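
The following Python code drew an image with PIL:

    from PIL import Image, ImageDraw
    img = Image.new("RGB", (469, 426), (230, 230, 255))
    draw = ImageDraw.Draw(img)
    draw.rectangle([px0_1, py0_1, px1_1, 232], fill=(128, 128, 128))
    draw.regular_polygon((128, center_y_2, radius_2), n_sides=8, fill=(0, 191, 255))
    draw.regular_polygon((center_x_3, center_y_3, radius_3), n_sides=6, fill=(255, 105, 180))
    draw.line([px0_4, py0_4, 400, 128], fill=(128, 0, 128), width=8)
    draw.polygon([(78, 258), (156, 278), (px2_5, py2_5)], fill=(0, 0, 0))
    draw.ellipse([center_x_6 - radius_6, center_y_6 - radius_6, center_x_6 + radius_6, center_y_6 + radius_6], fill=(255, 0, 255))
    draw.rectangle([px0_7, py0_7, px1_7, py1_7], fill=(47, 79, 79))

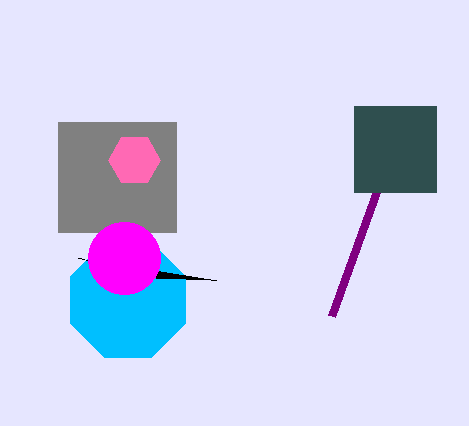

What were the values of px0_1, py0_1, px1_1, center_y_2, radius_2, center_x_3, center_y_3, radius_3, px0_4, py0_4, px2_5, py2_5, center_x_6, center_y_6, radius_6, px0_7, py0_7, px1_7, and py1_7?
px0_1 = 58
py0_1 = 122
px1_1 = 176
center_y_2 = 300
radius_2 = 62
center_x_3 = 134
center_y_3 = 160
radius_3 = 26
px0_4 = 332
py0_4 = 316
px2_5 = 216
py2_5 = 280
center_x_6 = 124
center_y_6 = 258
radius_6 = 36
px0_7 = 354
py0_7 = 106
px1_7 = 436
py1_7 = 192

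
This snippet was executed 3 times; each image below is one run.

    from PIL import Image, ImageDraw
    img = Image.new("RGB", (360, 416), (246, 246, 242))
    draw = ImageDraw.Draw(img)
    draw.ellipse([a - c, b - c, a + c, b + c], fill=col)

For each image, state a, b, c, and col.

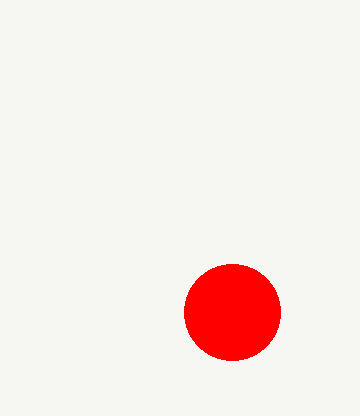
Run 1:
a = 232; b = 312; c = 48; col = 'red'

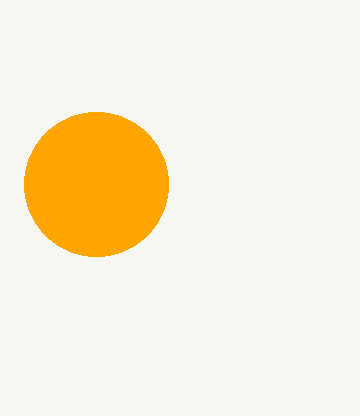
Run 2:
a = 96, b = 184, c = 72, col = 'orange'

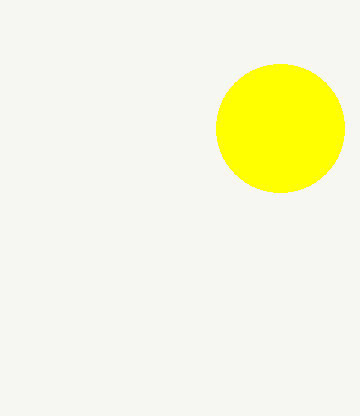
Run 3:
a = 280, b = 128, c = 64, col = 'yellow'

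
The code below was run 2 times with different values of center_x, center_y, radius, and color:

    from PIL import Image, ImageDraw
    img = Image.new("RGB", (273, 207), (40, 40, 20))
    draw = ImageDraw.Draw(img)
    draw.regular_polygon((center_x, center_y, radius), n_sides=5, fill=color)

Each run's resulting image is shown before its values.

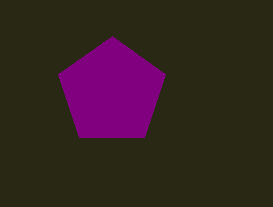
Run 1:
center_x = 112; center_y = 92; radius = 56; color = 'purple'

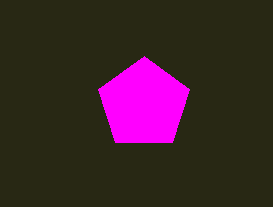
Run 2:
center_x = 144
center_y = 104
radius = 48
color = 'magenta'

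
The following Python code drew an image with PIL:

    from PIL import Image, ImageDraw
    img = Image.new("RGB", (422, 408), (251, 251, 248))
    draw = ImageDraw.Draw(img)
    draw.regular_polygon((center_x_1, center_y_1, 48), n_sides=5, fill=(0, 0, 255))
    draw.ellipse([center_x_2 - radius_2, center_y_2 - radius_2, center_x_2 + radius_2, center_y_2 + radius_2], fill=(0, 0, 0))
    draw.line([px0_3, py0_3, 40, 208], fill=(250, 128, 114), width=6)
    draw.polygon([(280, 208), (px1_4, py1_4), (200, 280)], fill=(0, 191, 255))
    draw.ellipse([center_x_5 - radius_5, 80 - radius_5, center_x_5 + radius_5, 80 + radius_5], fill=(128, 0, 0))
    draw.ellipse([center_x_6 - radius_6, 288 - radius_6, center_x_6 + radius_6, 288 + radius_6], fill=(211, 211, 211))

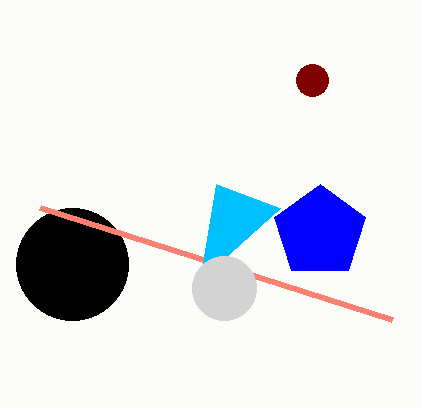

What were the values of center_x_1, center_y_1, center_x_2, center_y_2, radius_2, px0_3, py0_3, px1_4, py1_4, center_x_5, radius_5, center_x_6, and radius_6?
center_x_1 = 320; center_y_1 = 232; center_x_2 = 72; center_y_2 = 264; radius_2 = 56; px0_3 = 392; py0_3 = 320; px1_4 = 216; py1_4 = 184; center_x_5 = 312; radius_5 = 16; center_x_6 = 224; radius_6 = 32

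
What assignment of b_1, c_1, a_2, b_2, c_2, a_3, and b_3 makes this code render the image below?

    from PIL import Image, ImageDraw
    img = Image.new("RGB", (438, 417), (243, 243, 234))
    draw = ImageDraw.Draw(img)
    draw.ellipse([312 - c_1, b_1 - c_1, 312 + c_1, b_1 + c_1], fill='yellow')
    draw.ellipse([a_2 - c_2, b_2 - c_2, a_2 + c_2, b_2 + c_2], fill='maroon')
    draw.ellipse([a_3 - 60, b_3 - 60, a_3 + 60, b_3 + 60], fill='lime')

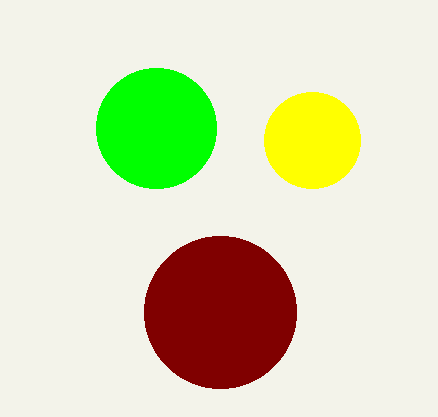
b_1 = 140; c_1 = 48; a_2 = 220; b_2 = 312; c_2 = 76; a_3 = 156; b_3 = 128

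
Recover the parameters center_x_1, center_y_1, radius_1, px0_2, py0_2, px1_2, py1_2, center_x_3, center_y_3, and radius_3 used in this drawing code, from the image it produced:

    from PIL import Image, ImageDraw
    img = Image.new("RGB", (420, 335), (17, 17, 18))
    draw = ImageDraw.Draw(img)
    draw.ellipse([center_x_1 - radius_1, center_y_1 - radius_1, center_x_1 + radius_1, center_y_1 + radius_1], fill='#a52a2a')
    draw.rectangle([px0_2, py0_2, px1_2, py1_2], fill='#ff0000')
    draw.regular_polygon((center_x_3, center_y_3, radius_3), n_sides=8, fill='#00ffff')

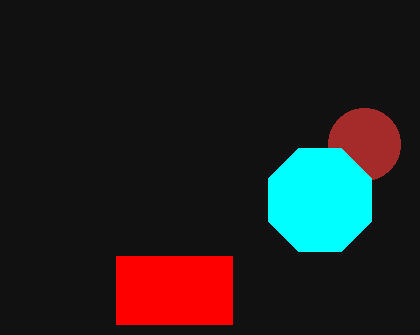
center_x_1 = 364; center_y_1 = 144; radius_1 = 36; px0_2 = 116; py0_2 = 256; px1_2 = 232; py1_2 = 324; center_x_3 = 320; center_y_3 = 200; radius_3 = 56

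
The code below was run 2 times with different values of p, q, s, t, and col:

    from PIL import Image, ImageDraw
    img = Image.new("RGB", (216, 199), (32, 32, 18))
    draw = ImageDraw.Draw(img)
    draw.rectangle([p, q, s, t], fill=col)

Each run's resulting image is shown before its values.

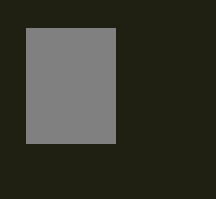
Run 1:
p = 26; q = 28; s = 115; t = 143; col = 'gray'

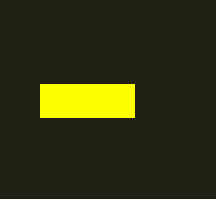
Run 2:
p = 40; q = 84; s = 134; t = 117; col = 'yellow'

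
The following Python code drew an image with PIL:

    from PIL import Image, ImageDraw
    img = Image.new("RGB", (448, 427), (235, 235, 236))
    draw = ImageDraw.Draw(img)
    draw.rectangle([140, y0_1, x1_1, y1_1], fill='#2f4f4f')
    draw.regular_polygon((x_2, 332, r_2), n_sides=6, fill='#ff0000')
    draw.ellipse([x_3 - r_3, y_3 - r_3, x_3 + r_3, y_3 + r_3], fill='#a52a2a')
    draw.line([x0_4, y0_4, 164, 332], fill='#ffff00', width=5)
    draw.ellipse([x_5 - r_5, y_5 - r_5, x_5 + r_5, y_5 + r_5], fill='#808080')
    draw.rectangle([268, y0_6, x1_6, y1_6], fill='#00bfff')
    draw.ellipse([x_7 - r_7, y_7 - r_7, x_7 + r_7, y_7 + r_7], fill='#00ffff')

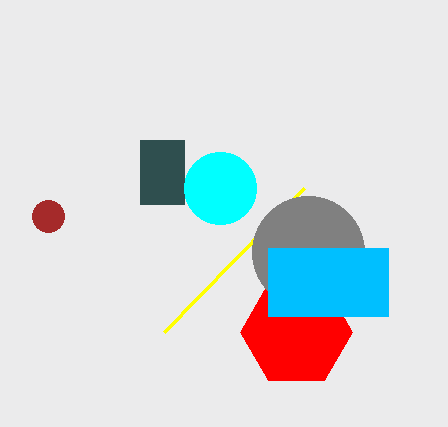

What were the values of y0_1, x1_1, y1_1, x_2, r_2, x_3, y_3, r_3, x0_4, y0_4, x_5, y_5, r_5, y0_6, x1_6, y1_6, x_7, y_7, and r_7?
y0_1 = 140; x1_1 = 184; y1_1 = 204; x_2 = 296; r_2 = 56; x_3 = 48; y_3 = 216; r_3 = 16; x0_4 = 304; y0_4 = 188; x_5 = 308; y_5 = 252; r_5 = 56; y0_6 = 248; x1_6 = 388; y1_6 = 316; x_7 = 220; y_7 = 188; r_7 = 36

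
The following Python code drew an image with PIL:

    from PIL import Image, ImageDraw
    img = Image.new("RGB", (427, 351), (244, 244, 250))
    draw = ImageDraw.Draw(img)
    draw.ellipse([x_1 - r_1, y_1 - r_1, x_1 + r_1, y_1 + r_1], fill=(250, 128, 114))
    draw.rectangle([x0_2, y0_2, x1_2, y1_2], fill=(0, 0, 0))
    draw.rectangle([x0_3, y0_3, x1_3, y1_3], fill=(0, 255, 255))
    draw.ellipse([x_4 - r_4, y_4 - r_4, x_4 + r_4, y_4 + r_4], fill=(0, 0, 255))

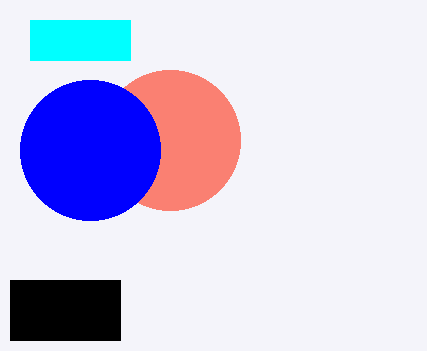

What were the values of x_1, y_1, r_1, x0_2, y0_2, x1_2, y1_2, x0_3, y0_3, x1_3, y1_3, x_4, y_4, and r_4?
x_1 = 170; y_1 = 140; r_1 = 70; x0_2 = 10; y0_2 = 280; x1_2 = 120; y1_2 = 340; x0_3 = 30; y0_3 = 20; x1_3 = 130; y1_3 = 60; x_4 = 90; y_4 = 150; r_4 = 70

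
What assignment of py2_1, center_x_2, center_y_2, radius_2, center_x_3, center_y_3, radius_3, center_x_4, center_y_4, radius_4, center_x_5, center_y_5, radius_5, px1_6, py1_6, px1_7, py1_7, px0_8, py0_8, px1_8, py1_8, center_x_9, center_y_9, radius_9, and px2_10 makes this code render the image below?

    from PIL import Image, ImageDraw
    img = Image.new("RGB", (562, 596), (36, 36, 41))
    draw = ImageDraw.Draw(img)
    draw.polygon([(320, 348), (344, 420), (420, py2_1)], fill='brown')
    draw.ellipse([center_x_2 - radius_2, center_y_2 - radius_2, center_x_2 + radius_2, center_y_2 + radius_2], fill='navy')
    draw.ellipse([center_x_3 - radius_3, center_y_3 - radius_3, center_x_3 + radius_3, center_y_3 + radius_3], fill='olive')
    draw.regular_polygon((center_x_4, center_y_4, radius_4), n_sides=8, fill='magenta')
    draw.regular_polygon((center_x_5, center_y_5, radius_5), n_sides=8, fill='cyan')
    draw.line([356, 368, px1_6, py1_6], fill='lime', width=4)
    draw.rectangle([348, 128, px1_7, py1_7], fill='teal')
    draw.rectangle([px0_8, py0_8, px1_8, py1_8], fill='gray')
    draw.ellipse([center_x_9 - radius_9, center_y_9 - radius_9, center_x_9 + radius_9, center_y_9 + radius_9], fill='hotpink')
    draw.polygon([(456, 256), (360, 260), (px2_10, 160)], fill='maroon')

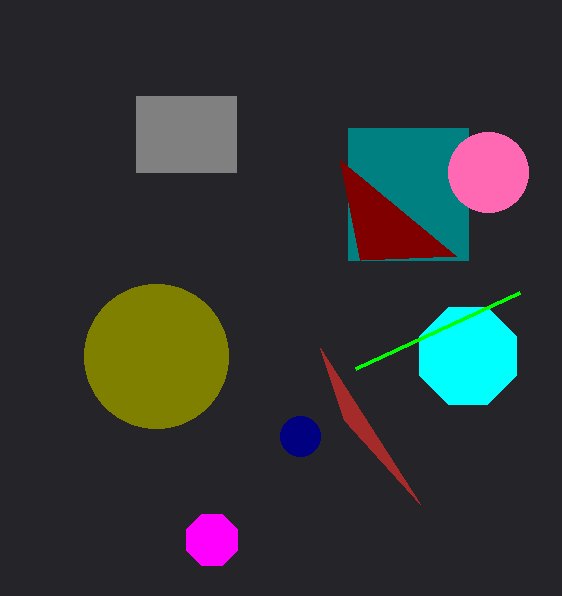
py2_1 = 504; center_x_2 = 300; center_y_2 = 436; radius_2 = 20; center_x_3 = 156; center_y_3 = 356; radius_3 = 72; center_x_4 = 212; center_y_4 = 540; radius_4 = 28; center_x_5 = 468; center_y_5 = 356; radius_5 = 52; px1_6 = 520; py1_6 = 292; px1_7 = 468; py1_7 = 260; px0_8 = 136; py0_8 = 96; px1_8 = 236; py1_8 = 172; center_x_9 = 488; center_y_9 = 172; radius_9 = 40; px2_10 = 340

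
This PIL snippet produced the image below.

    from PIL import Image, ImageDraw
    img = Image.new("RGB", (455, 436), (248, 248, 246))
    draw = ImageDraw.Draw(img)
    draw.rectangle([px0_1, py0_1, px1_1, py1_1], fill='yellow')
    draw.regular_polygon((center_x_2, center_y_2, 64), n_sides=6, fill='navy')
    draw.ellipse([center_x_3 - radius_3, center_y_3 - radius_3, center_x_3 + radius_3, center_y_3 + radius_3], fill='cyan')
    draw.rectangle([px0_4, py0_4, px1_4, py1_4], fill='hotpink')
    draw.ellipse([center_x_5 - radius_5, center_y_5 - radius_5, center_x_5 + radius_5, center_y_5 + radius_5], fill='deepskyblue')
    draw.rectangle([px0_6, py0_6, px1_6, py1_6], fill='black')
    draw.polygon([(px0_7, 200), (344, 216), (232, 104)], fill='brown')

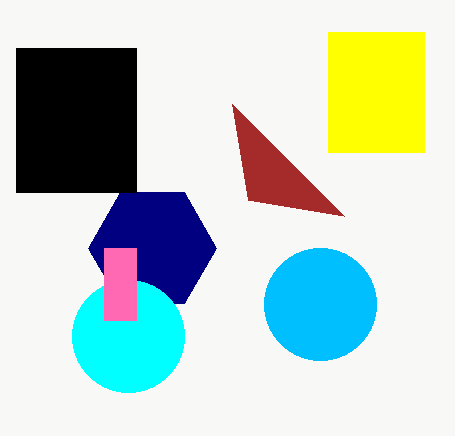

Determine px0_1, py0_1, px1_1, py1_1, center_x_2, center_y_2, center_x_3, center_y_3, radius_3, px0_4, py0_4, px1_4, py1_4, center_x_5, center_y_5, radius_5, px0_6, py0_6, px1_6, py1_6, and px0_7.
px0_1 = 328
py0_1 = 32
px1_1 = 424
py1_1 = 152
center_x_2 = 152
center_y_2 = 248
center_x_3 = 128
center_y_3 = 336
radius_3 = 56
px0_4 = 104
py0_4 = 248
px1_4 = 136
py1_4 = 320
center_x_5 = 320
center_y_5 = 304
radius_5 = 56
px0_6 = 16
py0_6 = 48
px1_6 = 136
py1_6 = 192
px0_7 = 248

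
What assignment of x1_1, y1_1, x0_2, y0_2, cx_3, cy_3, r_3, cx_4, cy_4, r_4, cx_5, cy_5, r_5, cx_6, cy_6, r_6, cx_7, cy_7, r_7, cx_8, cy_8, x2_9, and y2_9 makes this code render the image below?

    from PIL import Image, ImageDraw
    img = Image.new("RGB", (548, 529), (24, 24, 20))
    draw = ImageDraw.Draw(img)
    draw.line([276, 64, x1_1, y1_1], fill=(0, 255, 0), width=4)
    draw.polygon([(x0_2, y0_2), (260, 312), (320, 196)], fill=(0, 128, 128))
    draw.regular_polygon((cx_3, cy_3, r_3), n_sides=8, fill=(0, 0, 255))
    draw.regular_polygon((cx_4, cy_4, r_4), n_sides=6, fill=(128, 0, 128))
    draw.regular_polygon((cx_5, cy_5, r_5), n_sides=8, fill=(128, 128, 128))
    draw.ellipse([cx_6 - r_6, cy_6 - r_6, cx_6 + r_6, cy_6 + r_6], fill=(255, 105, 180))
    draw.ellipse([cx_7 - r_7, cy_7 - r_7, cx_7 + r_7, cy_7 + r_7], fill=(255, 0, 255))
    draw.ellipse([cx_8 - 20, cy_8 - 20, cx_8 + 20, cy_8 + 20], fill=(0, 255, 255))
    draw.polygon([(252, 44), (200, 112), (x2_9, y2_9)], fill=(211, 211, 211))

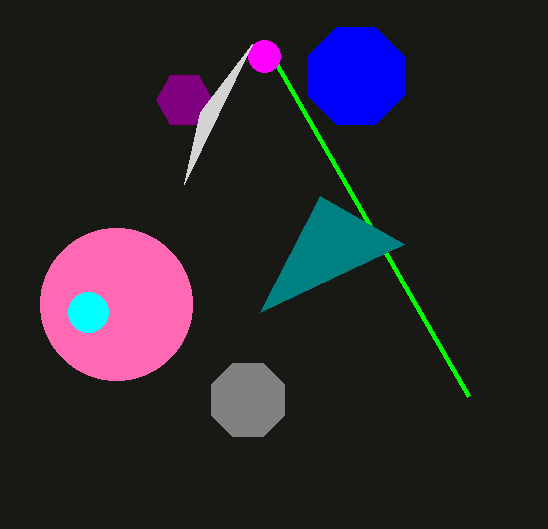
x1_1 = 468
y1_1 = 396
x0_2 = 404
y0_2 = 244
cx_3 = 356
cy_3 = 76
r_3 = 52
cx_4 = 184
cy_4 = 100
r_4 = 28
cx_5 = 248
cy_5 = 400
r_5 = 40
cx_6 = 116
cy_6 = 304
r_6 = 76
cx_7 = 264
cy_7 = 56
r_7 = 16
cx_8 = 88
cy_8 = 312
x2_9 = 184
y2_9 = 184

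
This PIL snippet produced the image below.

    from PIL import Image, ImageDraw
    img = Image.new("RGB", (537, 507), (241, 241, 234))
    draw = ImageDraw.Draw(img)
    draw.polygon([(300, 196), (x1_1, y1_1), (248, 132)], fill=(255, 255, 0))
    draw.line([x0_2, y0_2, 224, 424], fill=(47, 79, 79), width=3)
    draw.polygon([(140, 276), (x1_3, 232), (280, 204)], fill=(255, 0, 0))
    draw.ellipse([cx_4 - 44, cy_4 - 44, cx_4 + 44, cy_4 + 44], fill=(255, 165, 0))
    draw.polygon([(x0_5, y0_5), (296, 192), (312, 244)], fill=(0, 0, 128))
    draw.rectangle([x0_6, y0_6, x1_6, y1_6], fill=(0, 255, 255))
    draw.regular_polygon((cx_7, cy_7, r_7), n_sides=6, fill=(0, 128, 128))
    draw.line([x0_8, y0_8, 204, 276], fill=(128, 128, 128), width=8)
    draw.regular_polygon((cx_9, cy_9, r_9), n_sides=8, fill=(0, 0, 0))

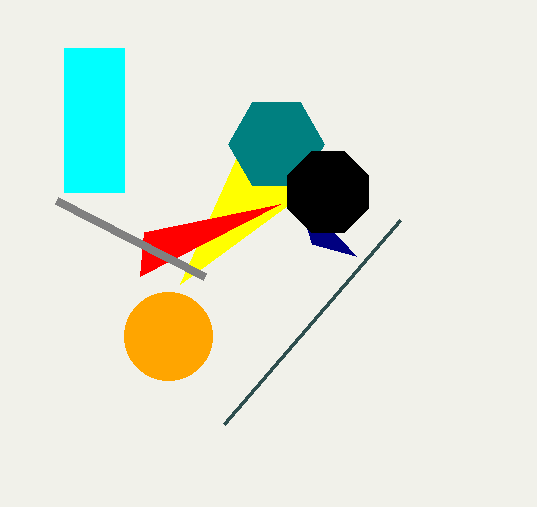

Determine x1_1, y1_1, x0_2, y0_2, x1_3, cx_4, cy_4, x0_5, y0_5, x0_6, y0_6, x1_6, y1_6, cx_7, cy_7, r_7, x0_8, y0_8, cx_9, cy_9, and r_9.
x1_1 = 180, y1_1 = 284, x0_2 = 400, y0_2 = 220, x1_3 = 144, cx_4 = 168, cy_4 = 336, x0_5 = 356, y0_5 = 256, x0_6 = 64, y0_6 = 48, x1_6 = 124, y1_6 = 192, cx_7 = 276, cy_7 = 144, r_7 = 48, x0_8 = 56, y0_8 = 200, cx_9 = 328, cy_9 = 192, r_9 = 44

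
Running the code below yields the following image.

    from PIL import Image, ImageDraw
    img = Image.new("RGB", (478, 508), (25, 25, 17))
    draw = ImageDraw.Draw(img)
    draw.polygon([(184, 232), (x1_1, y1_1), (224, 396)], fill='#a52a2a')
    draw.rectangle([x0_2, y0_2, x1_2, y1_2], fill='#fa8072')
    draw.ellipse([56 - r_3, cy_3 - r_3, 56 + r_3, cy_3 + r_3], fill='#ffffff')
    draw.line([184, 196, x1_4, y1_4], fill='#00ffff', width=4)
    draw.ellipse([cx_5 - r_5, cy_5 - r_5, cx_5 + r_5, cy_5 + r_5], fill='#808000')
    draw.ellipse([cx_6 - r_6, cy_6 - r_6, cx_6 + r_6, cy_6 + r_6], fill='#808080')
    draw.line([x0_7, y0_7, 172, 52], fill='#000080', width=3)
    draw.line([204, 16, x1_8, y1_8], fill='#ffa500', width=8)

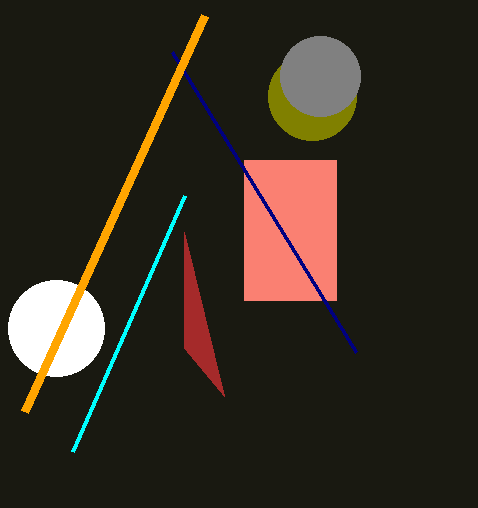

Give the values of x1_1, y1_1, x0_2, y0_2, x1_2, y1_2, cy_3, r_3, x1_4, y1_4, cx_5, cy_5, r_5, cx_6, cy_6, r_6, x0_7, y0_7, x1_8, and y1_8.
x1_1 = 184, y1_1 = 348, x0_2 = 244, y0_2 = 160, x1_2 = 336, y1_2 = 300, cy_3 = 328, r_3 = 48, x1_4 = 72, y1_4 = 452, cx_5 = 312, cy_5 = 96, r_5 = 44, cx_6 = 320, cy_6 = 76, r_6 = 40, x0_7 = 356, y0_7 = 352, x1_8 = 24, y1_8 = 412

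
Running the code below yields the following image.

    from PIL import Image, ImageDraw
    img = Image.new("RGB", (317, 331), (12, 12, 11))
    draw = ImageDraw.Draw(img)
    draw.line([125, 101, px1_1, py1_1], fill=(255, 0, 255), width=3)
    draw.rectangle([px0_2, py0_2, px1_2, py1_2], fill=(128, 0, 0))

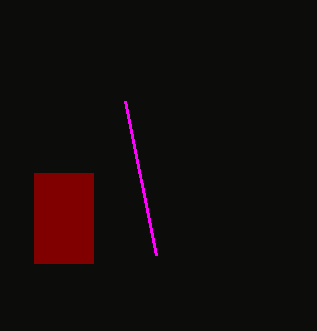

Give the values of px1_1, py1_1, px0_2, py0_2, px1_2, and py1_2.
px1_1 = 156; py1_1 = 255; px0_2 = 34; py0_2 = 173; px1_2 = 93; py1_2 = 263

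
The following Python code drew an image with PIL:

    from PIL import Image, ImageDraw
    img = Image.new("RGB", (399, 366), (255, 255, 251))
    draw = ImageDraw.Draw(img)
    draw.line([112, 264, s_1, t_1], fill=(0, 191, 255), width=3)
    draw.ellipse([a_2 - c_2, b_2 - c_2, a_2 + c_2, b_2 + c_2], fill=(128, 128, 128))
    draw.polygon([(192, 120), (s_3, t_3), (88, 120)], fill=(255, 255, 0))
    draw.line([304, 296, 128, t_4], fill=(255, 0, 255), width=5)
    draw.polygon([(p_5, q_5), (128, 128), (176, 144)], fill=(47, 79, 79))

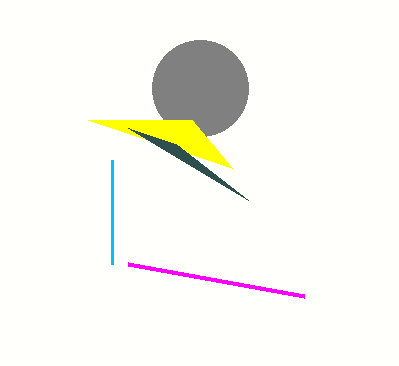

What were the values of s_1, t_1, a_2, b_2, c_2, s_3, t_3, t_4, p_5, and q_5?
s_1 = 112
t_1 = 160
a_2 = 200
b_2 = 88
c_2 = 48
s_3 = 232
t_3 = 168
t_4 = 264
p_5 = 248
q_5 = 200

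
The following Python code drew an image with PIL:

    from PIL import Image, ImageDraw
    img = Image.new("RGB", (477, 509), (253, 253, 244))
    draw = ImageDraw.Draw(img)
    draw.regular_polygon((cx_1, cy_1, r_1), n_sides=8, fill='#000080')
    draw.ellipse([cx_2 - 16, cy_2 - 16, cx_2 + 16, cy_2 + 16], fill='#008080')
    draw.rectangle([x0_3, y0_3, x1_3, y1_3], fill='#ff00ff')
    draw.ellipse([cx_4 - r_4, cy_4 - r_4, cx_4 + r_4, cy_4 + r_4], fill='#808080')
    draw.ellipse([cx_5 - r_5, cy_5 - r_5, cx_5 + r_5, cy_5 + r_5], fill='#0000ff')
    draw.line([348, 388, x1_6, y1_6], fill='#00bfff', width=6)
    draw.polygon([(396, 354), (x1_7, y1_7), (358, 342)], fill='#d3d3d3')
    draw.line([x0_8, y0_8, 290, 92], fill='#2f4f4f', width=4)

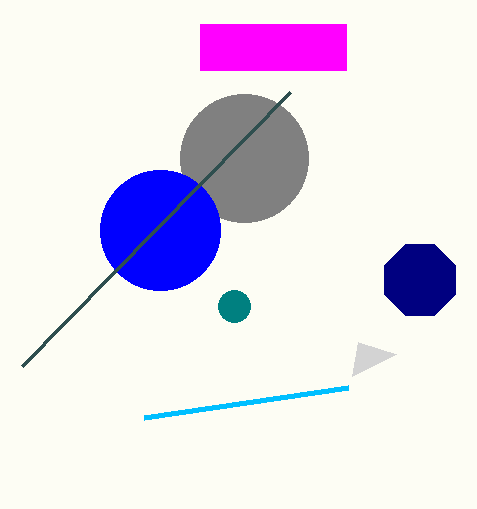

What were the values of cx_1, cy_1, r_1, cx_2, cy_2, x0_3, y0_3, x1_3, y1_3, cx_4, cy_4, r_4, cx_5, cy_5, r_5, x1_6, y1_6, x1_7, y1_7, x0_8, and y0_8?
cx_1 = 420, cy_1 = 280, r_1 = 38, cx_2 = 234, cy_2 = 306, x0_3 = 200, y0_3 = 24, x1_3 = 346, y1_3 = 70, cx_4 = 244, cy_4 = 158, r_4 = 64, cx_5 = 160, cy_5 = 230, r_5 = 60, x1_6 = 144, y1_6 = 418, x1_7 = 352, y1_7 = 376, x0_8 = 22, y0_8 = 366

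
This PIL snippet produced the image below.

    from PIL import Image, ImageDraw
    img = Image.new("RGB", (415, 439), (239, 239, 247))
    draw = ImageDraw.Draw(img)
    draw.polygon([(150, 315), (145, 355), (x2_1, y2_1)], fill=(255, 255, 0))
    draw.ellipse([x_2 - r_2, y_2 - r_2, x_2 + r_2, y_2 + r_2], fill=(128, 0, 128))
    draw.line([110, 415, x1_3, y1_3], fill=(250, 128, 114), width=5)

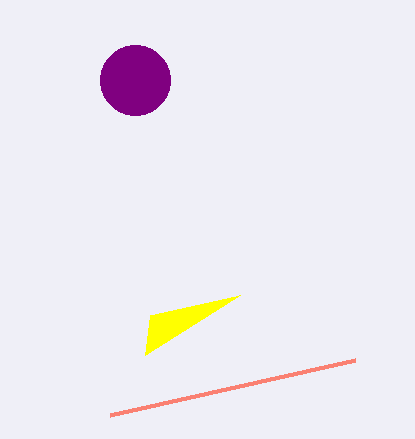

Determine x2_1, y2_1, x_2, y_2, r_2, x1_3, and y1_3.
x2_1 = 240, y2_1 = 295, x_2 = 135, y_2 = 80, r_2 = 35, x1_3 = 355, y1_3 = 360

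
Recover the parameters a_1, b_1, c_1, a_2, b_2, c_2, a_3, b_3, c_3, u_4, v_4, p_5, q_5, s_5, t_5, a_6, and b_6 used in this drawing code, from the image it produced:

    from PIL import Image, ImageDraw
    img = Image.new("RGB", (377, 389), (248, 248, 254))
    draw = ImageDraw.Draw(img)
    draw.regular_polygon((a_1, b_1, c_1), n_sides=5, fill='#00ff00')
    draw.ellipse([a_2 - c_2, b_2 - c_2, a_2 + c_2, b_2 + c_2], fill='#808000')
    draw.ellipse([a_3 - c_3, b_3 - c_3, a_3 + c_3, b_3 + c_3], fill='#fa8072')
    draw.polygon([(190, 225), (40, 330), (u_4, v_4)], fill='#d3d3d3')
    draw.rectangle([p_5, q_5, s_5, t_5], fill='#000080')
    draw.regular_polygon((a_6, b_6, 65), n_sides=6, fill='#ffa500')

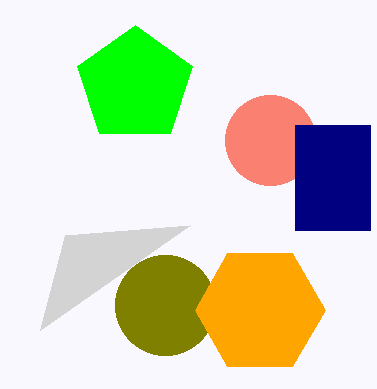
a_1 = 135, b_1 = 85, c_1 = 60, a_2 = 165, b_2 = 305, c_2 = 50, a_3 = 270, b_3 = 140, c_3 = 45, u_4 = 65, v_4 = 235, p_5 = 295, q_5 = 125, s_5 = 370, t_5 = 230, a_6 = 260, b_6 = 310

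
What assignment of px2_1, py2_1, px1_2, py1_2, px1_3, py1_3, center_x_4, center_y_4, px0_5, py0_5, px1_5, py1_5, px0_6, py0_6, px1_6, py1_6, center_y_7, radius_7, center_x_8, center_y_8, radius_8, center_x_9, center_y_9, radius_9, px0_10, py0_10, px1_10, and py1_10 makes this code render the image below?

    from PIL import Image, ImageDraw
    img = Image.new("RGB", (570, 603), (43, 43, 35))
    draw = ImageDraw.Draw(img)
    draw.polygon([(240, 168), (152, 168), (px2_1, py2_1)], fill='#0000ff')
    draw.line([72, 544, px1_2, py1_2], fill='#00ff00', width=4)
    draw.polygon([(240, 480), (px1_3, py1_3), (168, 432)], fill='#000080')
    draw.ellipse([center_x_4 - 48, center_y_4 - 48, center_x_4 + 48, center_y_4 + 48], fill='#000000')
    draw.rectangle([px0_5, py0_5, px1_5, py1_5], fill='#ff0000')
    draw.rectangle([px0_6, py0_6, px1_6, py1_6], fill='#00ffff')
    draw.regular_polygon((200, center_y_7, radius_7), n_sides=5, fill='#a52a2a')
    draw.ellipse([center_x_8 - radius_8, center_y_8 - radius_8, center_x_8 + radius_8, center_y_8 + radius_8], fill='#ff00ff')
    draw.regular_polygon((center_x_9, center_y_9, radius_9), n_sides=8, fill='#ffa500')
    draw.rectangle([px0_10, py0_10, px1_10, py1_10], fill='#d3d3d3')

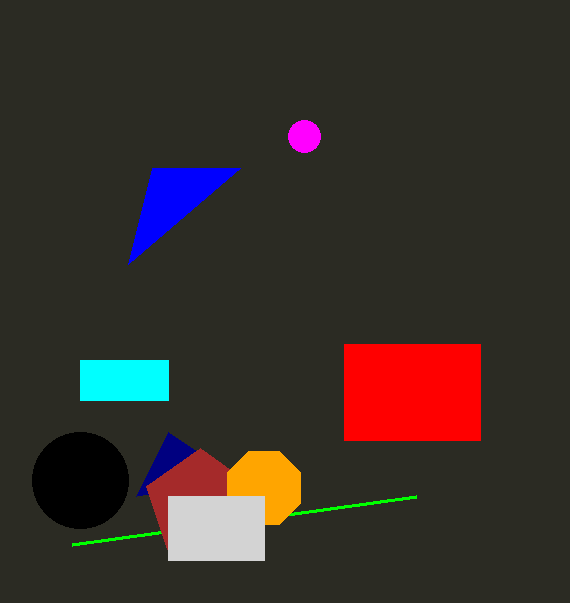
px2_1 = 128; py2_1 = 264; px1_2 = 416; py1_2 = 496; px1_3 = 136; py1_3 = 496; center_x_4 = 80; center_y_4 = 480; px0_5 = 344; py0_5 = 344; px1_5 = 480; py1_5 = 440; px0_6 = 80; py0_6 = 360; px1_6 = 168; py1_6 = 400; center_y_7 = 504; radius_7 = 56; center_x_8 = 304; center_y_8 = 136; radius_8 = 16; center_x_9 = 264; center_y_9 = 488; radius_9 = 40; px0_10 = 168; py0_10 = 496; px1_10 = 264; py1_10 = 560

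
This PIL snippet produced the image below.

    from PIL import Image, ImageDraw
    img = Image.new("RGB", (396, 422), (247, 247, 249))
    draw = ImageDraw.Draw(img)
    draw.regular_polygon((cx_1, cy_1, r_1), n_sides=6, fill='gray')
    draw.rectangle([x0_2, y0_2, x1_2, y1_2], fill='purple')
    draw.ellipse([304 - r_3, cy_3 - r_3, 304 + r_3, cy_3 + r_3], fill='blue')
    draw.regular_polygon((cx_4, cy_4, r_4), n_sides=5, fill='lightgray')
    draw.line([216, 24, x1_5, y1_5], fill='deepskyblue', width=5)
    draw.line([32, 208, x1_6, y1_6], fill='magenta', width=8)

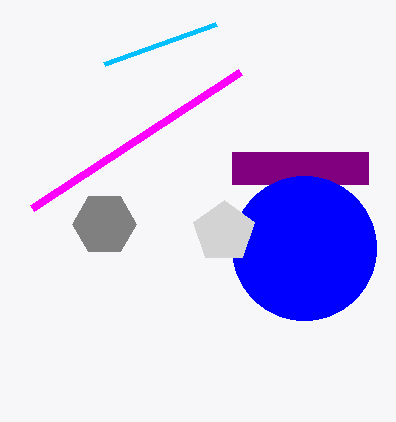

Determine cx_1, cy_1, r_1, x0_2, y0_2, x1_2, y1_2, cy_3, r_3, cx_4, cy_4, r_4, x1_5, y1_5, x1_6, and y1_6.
cx_1 = 104
cy_1 = 224
r_1 = 32
x0_2 = 232
y0_2 = 152
x1_2 = 368
y1_2 = 184
cy_3 = 248
r_3 = 72
cx_4 = 224
cy_4 = 232
r_4 = 32
x1_5 = 104
y1_5 = 64
x1_6 = 240
y1_6 = 72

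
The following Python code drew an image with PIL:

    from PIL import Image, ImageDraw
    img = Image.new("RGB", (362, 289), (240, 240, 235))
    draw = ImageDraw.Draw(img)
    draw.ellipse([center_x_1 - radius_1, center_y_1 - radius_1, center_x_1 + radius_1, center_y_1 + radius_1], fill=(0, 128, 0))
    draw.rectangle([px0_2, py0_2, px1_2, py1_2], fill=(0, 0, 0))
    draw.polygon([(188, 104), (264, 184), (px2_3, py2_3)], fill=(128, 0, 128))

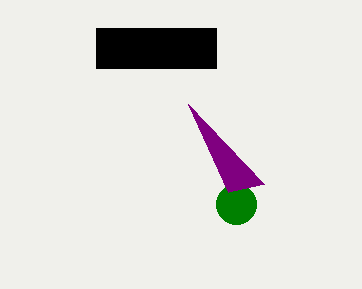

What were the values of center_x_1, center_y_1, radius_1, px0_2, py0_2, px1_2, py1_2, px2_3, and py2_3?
center_x_1 = 236; center_y_1 = 204; radius_1 = 20; px0_2 = 96; py0_2 = 28; px1_2 = 216; py1_2 = 68; px2_3 = 228; py2_3 = 192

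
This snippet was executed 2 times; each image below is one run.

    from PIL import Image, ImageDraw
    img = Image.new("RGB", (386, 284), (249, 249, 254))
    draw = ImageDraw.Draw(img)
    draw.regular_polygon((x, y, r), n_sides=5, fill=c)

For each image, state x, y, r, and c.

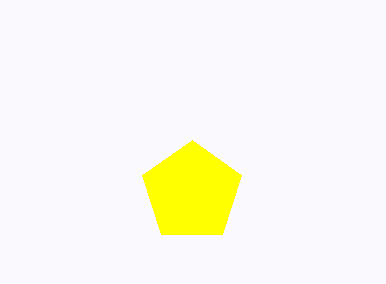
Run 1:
x = 192, y = 192, r = 52, c = 'yellow'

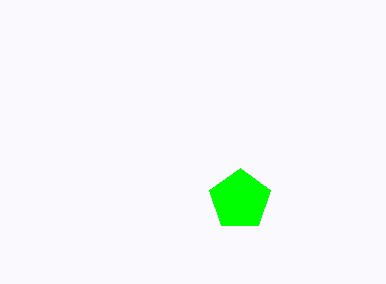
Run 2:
x = 240; y = 200; r = 32; c = 'lime'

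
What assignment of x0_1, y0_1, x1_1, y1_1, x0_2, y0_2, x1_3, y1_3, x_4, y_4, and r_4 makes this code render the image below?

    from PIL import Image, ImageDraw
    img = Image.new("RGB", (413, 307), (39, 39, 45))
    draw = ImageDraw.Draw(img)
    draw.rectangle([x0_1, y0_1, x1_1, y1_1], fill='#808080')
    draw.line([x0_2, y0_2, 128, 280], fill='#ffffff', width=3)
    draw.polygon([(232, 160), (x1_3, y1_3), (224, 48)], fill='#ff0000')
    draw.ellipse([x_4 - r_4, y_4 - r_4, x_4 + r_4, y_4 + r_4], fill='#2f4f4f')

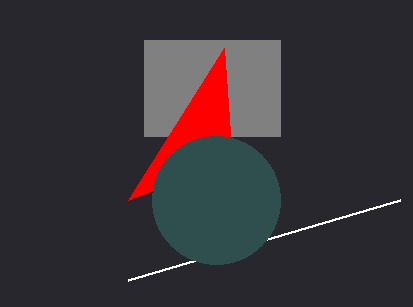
x0_1 = 144, y0_1 = 40, x1_1 = 280, y1_1 = 136, x0_2 = 400, y0_2 = 200, x1_3 = 128, y1_3 = 200, x_4 = 216, y_4 = 200, r_4 = 64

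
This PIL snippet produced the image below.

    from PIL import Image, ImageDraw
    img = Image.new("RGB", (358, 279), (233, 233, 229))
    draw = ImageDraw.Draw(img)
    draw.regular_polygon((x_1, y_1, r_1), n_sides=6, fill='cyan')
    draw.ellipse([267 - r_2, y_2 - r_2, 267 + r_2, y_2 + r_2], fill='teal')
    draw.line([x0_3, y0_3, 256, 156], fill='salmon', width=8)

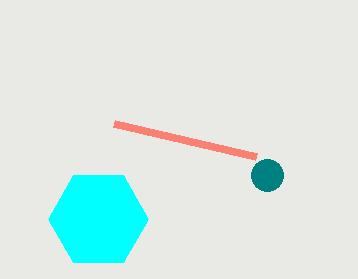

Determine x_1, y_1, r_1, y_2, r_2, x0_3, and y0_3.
x_1 = 98, y_1 = 219, r_1 = 50, y_2 = 175, r_2 = 16, x0_3 = 114, y0_3 = 123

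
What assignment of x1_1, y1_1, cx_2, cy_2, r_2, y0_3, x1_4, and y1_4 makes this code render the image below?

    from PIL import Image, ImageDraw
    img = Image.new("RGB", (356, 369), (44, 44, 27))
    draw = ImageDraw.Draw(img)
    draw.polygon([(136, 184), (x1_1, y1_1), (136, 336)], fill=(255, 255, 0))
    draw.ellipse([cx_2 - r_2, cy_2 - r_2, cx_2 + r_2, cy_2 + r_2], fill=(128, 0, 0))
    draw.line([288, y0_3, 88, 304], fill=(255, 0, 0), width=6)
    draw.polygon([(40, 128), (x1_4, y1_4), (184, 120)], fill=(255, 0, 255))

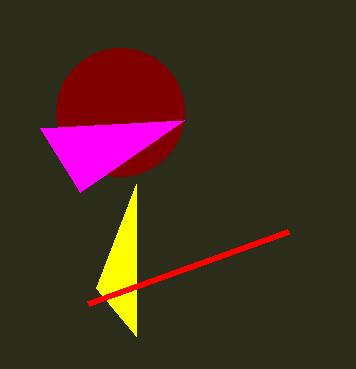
x1_1 = 96; y1_1 = 288; cx_2 = 120; cy_2 = 112; r_2 = 64; y0_3 = 232; x1_4 = 80; y1_4 = 192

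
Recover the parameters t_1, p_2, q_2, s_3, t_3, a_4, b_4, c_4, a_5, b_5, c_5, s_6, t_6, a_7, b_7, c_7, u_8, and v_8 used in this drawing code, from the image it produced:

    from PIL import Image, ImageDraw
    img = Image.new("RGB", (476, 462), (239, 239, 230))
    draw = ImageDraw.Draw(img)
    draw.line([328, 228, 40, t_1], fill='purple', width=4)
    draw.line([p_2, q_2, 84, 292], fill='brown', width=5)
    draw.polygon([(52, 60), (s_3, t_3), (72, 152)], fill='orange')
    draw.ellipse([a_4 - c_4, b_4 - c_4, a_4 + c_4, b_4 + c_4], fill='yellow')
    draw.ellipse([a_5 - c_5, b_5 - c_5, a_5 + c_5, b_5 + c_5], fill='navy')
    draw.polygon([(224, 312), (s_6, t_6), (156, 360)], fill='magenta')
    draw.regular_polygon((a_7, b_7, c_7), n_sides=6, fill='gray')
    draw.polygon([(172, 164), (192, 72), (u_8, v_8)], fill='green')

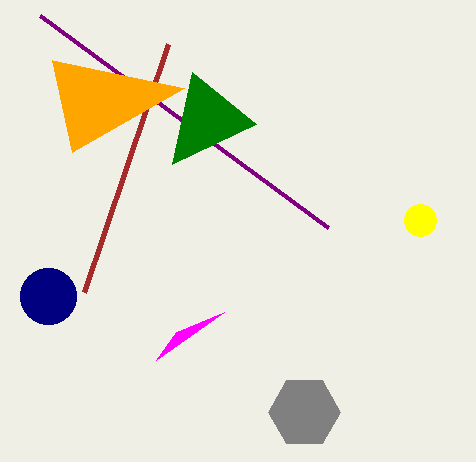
t_1 = 16; p_2 = 168; q_2 = 44; s_3 = 184; t_3 = 88; a_4 = 420; b_4 = 220; c_4 = 16; a_5 = 48; b_5 = 296; c_5 = 28; s_6 = 176; t_6 = 332; a_7 = 304; b_7 = 412; c_7 = 36; u_8 = 256; v_8 = 124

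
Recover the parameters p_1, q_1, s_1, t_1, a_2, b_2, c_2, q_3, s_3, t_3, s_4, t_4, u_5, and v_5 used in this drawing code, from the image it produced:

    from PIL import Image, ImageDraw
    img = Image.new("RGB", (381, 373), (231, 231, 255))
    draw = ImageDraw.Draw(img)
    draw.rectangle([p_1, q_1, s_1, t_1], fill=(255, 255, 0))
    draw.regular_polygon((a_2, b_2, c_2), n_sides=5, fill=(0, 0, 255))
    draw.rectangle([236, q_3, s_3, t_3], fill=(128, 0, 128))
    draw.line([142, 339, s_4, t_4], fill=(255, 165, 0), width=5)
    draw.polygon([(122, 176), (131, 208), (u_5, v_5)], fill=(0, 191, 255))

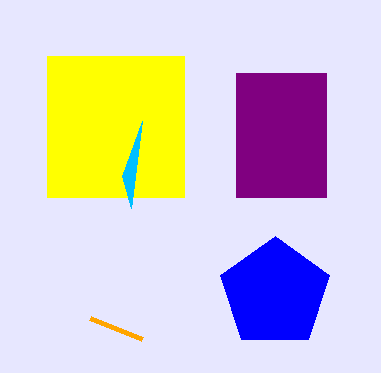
p_1 = 47, q_1 = 56, s_1 = 184, t_1 = 197, a_2 = 275, b_2 = 293, c_2 = 57, q_3 = 73, s_3 = 326, t_3 = 197, s_4 = 90, t_4 = 318, u_5 = 142, v_5 = 121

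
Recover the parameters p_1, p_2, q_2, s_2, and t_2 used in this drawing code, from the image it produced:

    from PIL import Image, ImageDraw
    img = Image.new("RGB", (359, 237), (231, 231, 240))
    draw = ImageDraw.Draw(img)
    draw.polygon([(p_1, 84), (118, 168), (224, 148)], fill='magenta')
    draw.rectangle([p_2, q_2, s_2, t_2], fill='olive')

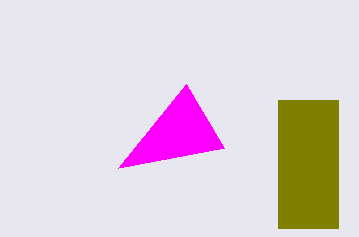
p_1 = 186; p_2 = 278; q_2 = 100; s_2 = 338; t_2 = 228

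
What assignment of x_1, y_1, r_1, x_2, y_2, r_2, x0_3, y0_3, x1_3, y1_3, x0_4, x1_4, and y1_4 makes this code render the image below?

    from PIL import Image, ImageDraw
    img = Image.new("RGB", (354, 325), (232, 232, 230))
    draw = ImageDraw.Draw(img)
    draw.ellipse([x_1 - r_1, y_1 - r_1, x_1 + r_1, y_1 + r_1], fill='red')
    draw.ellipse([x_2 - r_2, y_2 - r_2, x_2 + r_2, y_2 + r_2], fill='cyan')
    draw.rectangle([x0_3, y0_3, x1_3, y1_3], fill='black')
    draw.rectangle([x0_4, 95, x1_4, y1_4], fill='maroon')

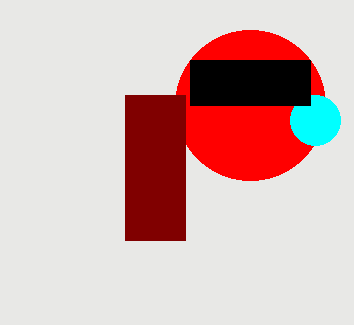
x_1 = 250
y_1 = 105
r_1 = 75
x_2 = 315
y_2 = 120
r_2 = 25
x0_3 = 190
y0_3 = 60
x1_3 = 310
y1_3 = 105
x0_4 = 125
x1_4 = 185
y1_4 = 240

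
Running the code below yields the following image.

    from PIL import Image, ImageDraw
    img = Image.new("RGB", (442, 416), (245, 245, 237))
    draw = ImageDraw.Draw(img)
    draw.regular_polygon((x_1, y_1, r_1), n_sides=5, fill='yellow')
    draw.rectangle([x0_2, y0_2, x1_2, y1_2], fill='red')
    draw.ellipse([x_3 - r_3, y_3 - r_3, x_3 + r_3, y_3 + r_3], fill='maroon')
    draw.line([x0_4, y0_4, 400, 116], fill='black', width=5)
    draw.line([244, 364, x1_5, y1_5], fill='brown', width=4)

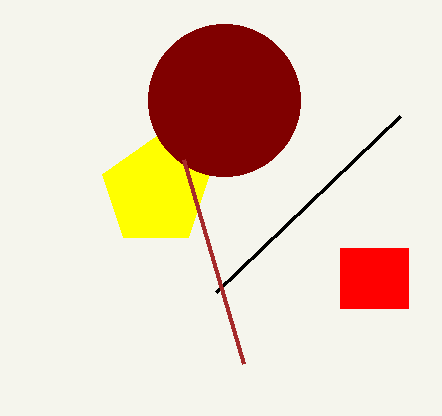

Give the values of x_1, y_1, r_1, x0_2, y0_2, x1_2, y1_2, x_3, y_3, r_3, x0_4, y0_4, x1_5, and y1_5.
x_1 = 156
y_1 = 192
r_1 = 56
x0_2 = 340
y0_2 = 248
x1_2 = 408
y1_2 = 308
x_3 = 224
y_3 = 100
r_3 = 76
x0_4 = 216
y0_4 = 292
x1_5 = 184
y1_5 = 160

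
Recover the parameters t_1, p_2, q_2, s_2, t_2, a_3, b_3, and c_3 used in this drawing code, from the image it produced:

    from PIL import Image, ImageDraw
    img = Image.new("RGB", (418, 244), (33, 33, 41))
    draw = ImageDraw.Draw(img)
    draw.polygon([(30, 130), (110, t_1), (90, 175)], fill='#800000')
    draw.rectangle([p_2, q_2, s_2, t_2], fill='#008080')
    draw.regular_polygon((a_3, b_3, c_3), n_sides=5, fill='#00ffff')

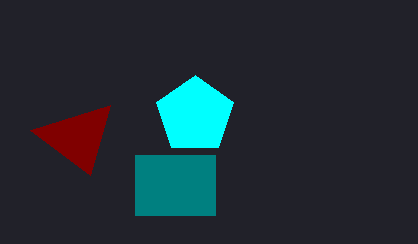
t_1 = 105
p_2 = 135
q_2 = 155
s_2 = 215
t_2 = 215
a_3 = 195
b_3 = 115
c_3 = 40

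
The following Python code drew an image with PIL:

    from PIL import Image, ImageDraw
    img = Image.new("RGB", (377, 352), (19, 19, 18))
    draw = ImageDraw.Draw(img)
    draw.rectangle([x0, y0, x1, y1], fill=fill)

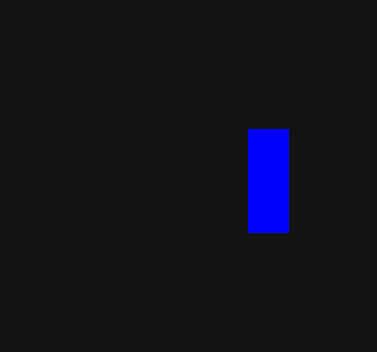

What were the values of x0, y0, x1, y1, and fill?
x0 = 248; y0 = 129; x1 = 288; y1 = 232; fill = 'blue'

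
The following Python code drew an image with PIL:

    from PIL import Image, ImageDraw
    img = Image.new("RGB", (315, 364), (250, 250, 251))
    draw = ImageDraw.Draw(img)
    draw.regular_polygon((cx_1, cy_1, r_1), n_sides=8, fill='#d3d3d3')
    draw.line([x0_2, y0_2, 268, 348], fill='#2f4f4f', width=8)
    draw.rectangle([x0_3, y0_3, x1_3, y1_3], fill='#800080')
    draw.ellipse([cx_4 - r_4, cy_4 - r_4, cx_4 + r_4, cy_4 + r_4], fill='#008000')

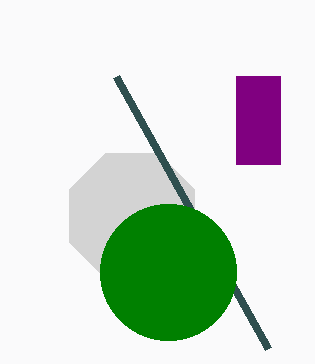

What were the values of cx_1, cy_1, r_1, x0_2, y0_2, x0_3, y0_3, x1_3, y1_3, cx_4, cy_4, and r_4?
cx_1 = 132; cy_1 = 216; r_1 = 68; x0_2 = 116; y0_2 = 76; x0_3 = 236; y0_3 = 76; x1_3 = 280; y1_3 = 164; cx_4 = 168; cy_4 = 272; r_4 = 68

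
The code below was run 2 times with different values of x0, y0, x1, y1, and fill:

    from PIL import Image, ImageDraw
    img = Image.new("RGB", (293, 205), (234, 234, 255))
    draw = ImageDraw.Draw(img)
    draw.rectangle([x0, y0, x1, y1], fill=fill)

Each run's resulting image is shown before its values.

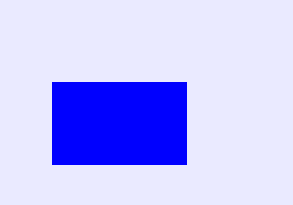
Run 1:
x0 = 52
y0 = 82
x1 = 186
y1 = 164
fill = 'blue'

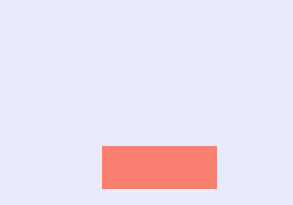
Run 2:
x0 = 102; y0 = 146; x1 = 216; y1 = 188; fill = 'salmon'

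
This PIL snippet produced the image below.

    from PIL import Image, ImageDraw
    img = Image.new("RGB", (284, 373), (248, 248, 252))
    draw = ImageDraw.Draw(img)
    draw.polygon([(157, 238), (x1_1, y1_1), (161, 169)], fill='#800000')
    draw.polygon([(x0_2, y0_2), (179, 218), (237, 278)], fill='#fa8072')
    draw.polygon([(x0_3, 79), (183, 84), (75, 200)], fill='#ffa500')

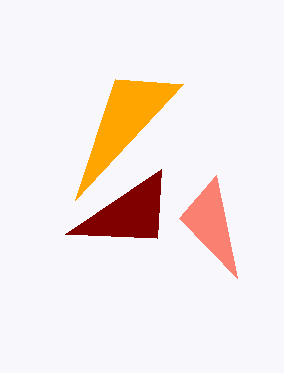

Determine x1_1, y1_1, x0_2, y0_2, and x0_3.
x1_1 = 65, y1_1 = 234, x0_2 = 216, y0_2 = 175, x0_3 = 115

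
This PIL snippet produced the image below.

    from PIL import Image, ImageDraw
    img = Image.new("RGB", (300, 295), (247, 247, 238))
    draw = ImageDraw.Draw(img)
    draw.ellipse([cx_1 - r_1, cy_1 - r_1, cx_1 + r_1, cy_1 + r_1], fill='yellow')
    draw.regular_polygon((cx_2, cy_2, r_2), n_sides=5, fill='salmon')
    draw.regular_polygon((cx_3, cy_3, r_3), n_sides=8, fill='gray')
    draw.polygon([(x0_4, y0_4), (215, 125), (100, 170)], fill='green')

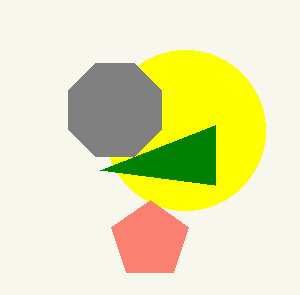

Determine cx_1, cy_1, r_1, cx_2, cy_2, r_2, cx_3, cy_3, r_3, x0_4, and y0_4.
cx_1 = 185; cy_1 = 130; r_1 = 80; cx_2 = 150; cy_2 = 240; r_2 = 40; cx_3 = 115; cy_3 = 110; r_3 = 50; x0_4 = 215; y0_4 = 185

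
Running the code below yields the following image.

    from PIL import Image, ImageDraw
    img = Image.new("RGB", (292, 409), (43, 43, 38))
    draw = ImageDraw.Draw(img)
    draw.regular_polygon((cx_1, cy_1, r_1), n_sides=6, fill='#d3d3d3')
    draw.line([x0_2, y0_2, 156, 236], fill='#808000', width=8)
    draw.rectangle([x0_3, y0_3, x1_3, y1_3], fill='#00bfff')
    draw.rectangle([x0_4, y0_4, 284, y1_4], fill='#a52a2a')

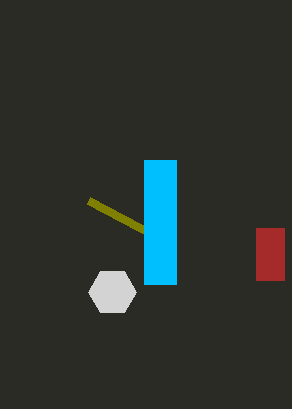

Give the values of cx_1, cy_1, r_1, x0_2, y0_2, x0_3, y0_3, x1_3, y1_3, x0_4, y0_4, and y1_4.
cx_1 = 112, cy_1 = 292, r_1 = 24, x0_2 = 88, y0_2 = 200, x0_3 = 144, y0_3 = 160, x1_3 = 176, y1_3 = 284, x0_4 = 256, y0_4 = 228, y1_4 = 280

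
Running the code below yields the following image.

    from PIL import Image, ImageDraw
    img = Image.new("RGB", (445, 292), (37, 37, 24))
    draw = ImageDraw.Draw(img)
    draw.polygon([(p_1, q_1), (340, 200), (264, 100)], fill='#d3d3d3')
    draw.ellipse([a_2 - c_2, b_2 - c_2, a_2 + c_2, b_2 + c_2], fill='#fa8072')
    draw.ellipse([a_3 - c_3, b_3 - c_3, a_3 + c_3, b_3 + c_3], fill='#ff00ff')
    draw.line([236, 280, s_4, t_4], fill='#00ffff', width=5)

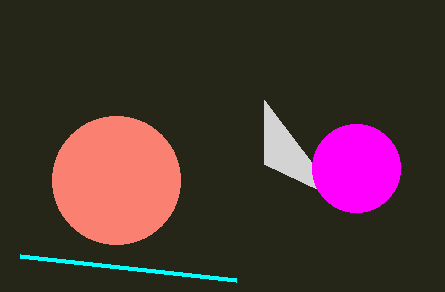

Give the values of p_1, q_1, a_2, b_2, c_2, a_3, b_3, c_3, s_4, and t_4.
p_1 = 264, q_1 = 164, a_2 = 116, b_2 = 180, c_2 = 64, a_3 = 356, b_3 = 168, c_3 = 44, s_4 = 20, t_4 = 256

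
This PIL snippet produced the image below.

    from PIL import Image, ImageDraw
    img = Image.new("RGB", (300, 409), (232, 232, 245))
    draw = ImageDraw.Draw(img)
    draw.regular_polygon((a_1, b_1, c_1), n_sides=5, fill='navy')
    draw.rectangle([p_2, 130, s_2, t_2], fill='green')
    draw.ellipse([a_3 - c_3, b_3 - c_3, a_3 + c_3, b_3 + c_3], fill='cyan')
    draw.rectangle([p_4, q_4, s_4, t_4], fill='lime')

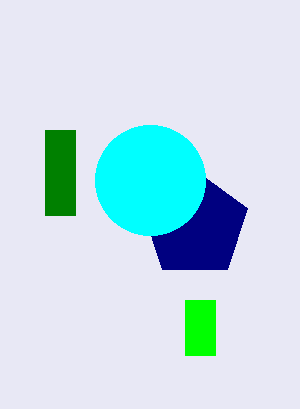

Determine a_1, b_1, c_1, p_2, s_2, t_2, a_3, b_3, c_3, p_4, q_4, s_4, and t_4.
a_1 = 195, b_1 = 225, c_1 = 55, p_2 = 45, s_2 = 75, t_2 = 215, a_3 = 150, b_3 = 180, c_3 = 55, p_4 = 185, q_4 = 300, s_4 = 215, t_4 = 355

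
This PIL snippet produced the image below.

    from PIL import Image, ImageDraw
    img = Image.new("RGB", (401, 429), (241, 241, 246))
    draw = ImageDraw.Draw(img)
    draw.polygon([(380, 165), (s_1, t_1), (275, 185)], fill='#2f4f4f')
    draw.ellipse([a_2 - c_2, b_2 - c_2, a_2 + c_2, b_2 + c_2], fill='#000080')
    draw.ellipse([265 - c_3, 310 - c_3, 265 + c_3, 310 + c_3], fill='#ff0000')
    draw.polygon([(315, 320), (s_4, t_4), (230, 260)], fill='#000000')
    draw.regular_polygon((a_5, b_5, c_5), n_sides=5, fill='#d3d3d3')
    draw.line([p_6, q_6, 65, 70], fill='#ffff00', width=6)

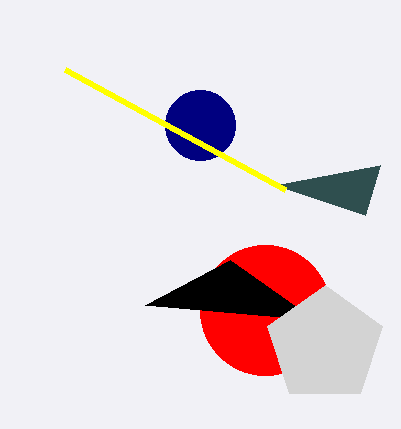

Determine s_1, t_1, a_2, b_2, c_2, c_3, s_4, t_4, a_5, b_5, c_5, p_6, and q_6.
s_1 = 365; t_1 = 215; a_2 = 200; b_2 = 125; c_2 = 35; c_3 = 65; s_4 = 145; t_4 = 305; a_5 = 325; b_5 = 345; c_5 = 60; p_6 = 285; q_6 = 190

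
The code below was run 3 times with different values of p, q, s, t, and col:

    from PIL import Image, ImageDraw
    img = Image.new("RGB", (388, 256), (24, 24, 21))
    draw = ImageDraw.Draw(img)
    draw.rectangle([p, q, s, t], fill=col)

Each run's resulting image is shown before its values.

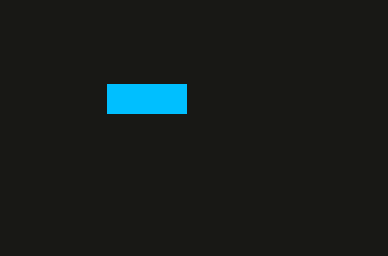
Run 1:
p = 107, q = 84, s = 186, t = 113, col = 'deepskyblue'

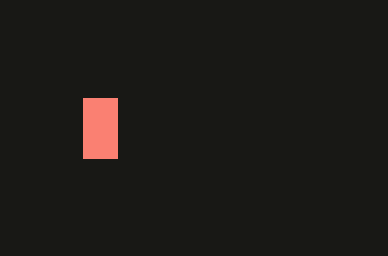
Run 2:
p = 83; q = 98; s = 117; t = 158; col = 'salmon'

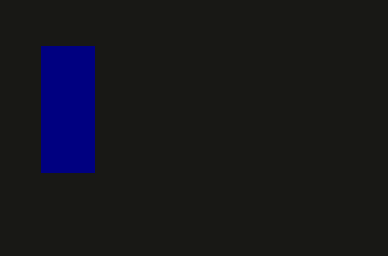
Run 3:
p = 41
q = 46
s = 94
t = 172
col = 'navy'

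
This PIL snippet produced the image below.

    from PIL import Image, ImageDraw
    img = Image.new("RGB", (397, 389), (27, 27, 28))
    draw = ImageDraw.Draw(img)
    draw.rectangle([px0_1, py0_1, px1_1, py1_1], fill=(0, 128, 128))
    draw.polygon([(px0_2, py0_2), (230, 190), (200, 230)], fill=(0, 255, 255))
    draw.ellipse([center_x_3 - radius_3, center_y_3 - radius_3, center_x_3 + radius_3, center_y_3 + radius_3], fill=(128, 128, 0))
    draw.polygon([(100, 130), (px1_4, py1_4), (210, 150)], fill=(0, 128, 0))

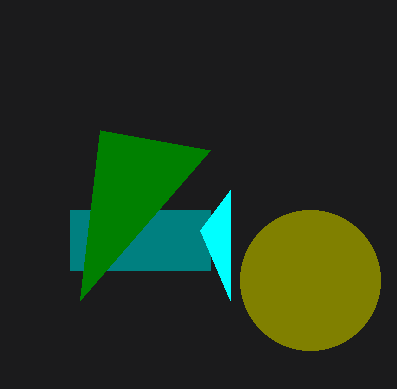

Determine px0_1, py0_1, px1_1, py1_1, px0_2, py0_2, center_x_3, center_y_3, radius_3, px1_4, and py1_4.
px0_1 = 70; py0_1 = 210; px1_1 = 210; py1_1 = 270; px0_2 = 230; py0_2 = 300; center_x_3 = 310; center_y_3 = 280; radius_3 = 70; px1_4 = 80; py1_4 = 300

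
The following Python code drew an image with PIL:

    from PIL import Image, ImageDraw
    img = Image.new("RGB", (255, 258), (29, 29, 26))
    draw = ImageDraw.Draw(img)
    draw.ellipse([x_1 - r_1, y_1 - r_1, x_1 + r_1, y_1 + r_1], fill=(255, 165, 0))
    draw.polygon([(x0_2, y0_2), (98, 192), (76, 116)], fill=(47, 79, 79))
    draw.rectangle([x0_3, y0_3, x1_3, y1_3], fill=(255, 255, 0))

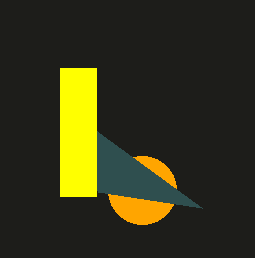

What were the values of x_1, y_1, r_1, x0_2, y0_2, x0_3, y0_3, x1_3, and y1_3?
x_1 = 142; y_1 = 190; r_1 = 34; x0_2 = 202; y0_2 = 208; x0_3 = 60; y0_3 = 68; x1_3 = 96; y1_3 = 196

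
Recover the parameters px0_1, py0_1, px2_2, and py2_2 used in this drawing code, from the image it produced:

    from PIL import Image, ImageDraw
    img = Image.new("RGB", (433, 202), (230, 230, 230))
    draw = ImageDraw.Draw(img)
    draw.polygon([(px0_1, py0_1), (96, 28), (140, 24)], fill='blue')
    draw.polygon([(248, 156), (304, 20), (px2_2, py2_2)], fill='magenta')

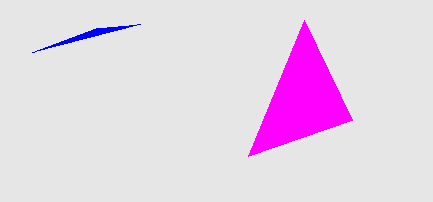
px0_1 = 32
py0_1 = 52
px2_2 = 352
py2_2 = 120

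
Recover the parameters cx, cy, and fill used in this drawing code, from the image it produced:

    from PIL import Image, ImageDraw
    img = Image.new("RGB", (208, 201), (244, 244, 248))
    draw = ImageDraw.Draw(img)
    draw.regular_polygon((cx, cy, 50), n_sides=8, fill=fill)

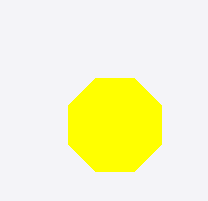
cx = 115
cy = 125
fill = 'yellow'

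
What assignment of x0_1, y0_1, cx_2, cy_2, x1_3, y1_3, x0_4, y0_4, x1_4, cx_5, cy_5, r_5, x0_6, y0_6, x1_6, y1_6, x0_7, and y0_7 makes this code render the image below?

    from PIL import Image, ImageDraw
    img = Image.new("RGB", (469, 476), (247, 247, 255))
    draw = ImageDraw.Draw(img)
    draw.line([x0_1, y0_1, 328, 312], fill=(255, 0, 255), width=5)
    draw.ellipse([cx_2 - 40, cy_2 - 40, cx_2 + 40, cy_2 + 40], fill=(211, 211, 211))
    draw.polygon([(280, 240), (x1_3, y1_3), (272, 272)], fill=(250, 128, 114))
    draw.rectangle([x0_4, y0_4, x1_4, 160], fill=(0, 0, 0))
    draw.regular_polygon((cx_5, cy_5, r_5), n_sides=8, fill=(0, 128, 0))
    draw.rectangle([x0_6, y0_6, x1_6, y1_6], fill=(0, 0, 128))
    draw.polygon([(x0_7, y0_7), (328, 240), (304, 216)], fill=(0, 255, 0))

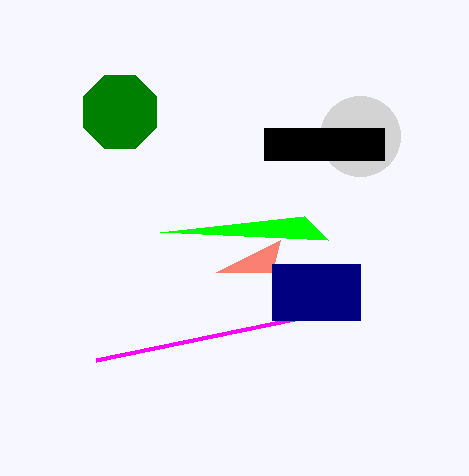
x0_1 = 96, y0_1 = 360, cx_2 = 360, cy_2 = 136, x1_3 = 216, y1_3 = 272, x0_4 = 264, y0_4 = 128, x1_4 = 384, cx_5 = 120, cy_5 = 112, r_5 = 40, x0_6 = 272, y0_6 = 264, x1_6 = 360, y1_6 = 320, x0_7 = 160, y0_7 = 232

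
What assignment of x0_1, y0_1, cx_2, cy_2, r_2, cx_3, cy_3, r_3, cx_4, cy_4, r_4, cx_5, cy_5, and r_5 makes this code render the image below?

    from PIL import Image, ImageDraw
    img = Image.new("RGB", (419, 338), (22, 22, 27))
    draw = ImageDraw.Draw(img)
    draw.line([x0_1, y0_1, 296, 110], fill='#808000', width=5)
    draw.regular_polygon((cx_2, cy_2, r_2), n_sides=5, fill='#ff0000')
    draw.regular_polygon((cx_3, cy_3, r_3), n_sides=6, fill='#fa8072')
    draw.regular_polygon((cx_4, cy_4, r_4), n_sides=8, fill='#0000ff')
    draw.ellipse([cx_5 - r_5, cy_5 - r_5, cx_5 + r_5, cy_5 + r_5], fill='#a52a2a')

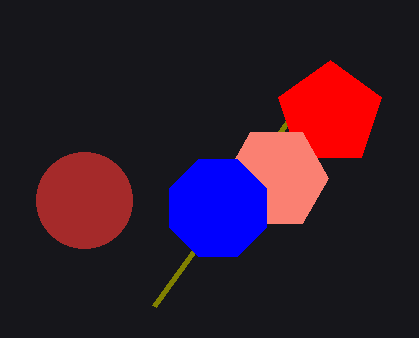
x0_1 = 154, y0_1 = 306, cx_2 = 330, cy_2 = 114, r_2 = 54, cx_3 = 276, cy_3 = 178, r_3 = 52, cx_4 = 218, cy_4 = 208, r_4 = 52, cx_5 = 84, cy_5 = 200, r_5 = 48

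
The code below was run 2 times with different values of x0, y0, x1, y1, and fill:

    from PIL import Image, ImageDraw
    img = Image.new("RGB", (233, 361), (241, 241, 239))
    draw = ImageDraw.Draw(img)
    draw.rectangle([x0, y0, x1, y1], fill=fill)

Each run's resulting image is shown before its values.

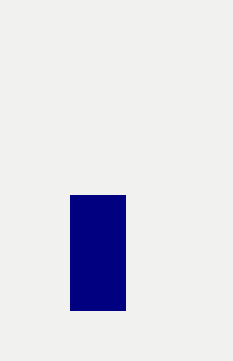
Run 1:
x0 = 70, y0 = 195, x1 = 125, y1 = 310, fill = 'navy'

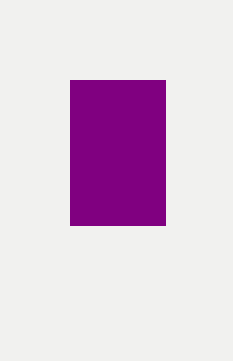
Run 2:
x0 = 70, y0 = 80, x1 = 165, y1 = 225, fill = 'purple'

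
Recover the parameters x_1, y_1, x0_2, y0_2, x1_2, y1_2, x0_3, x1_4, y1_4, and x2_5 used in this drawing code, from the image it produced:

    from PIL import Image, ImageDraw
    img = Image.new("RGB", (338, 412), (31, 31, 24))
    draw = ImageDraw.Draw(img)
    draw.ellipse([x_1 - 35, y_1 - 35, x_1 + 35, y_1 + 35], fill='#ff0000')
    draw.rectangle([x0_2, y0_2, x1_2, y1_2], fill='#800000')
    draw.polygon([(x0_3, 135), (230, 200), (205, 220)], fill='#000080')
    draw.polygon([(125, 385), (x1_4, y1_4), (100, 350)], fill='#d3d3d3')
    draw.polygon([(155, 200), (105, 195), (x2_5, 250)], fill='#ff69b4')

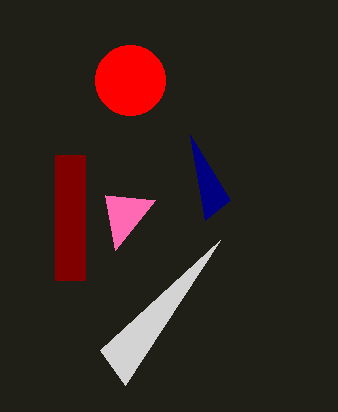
x_1 = 130; y_1 = 80; x0_2 = 55; y0_2 = 155; x1_2 = 85; y1_2 = 280; x0_3 = 190; x1_4 = 220; y1_4 = 240; x2_5 = 115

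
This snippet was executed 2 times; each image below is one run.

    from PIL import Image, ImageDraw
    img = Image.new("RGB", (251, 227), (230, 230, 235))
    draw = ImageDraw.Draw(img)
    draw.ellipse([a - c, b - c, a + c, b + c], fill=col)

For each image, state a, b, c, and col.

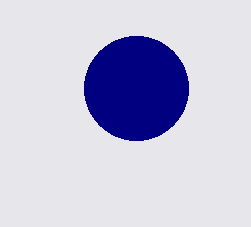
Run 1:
a = 136; b = 88; c = 52; col = 'navy'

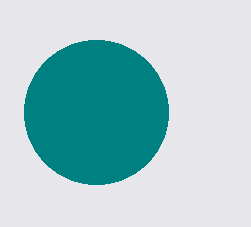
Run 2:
a = 96, b = 112, c = 72, col = 'teal'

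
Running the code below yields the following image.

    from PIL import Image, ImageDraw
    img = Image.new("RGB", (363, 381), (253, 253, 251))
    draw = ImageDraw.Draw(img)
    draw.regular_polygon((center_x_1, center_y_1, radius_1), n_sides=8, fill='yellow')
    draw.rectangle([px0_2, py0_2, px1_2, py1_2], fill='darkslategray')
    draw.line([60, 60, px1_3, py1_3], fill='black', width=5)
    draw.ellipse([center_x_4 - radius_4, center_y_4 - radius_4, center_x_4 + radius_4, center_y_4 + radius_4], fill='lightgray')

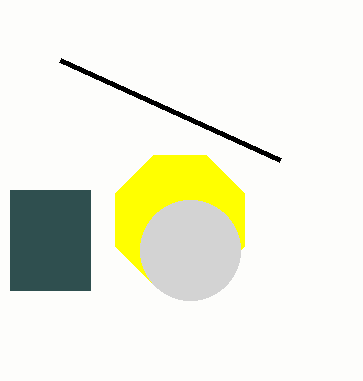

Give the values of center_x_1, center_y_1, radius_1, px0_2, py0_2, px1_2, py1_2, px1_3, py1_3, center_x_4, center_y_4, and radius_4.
center_x_1 = 180; center_y_1 = 220; radius_1 = 70; px0_2 = 10; py0_2 = 190; px1_2 = 90; py1_2 = 290; px1_3 = 280; py1_3 = 160; center_x_4 = 190; center_y_4 = 250; radius_4 = 50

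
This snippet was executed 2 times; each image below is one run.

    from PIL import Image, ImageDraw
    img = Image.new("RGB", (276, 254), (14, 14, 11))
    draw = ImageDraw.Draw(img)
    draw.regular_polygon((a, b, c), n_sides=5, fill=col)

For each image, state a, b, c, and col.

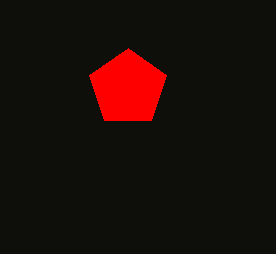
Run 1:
a = 128
b = 88
c = 40
col = 'red'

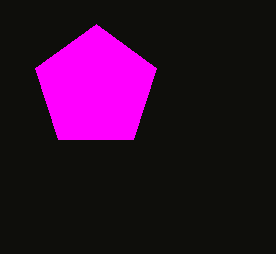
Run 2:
a = 96; b = 88; c = 64; col = 'magenta'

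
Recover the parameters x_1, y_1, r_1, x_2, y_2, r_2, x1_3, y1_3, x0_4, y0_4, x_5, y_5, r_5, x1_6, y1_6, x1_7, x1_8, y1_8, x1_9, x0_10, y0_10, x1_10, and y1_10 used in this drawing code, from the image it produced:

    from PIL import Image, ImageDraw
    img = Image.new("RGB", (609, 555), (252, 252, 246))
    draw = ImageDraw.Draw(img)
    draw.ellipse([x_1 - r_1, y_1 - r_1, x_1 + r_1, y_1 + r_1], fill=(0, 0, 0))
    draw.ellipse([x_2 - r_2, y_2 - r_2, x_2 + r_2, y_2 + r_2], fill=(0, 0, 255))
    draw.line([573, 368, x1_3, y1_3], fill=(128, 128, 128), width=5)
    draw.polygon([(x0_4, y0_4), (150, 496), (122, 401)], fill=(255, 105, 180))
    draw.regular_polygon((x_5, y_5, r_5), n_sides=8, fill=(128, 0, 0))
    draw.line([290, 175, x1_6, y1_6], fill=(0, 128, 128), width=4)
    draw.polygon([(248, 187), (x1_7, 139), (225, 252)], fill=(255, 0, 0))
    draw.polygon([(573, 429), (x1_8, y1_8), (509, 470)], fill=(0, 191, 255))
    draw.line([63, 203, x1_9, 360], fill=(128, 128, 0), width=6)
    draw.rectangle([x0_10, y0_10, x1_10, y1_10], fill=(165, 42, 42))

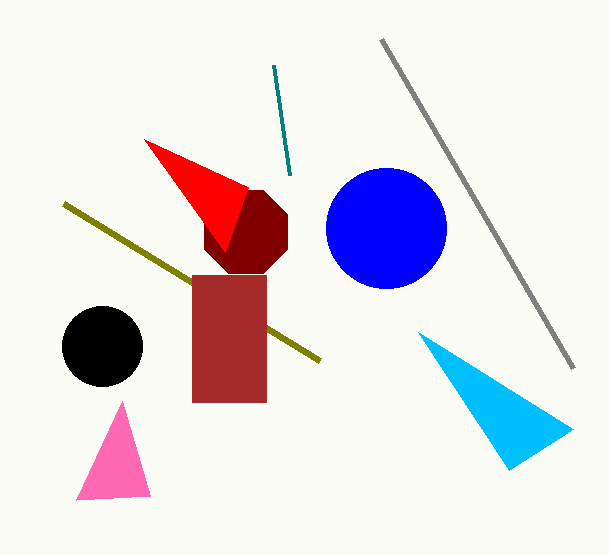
x_1 = 102, y_1 = 346, r_1 = 40, x_2 = 386, y_2 = 228, r_2 = 60, x1_3 = 381, y1_3 = 39, x0_4 = 76, y0_4 = 500, x_5 = 246, y_5 = 232, r_5 = 45, x1_6 = 274, y1_6 = 65, x1_7 = 144, x1_8 = 418, y1_8 = 332, x1_9 = 319, x0_10 = 192, y0_10 = 275, x1_10 = 266, y1_10 = 402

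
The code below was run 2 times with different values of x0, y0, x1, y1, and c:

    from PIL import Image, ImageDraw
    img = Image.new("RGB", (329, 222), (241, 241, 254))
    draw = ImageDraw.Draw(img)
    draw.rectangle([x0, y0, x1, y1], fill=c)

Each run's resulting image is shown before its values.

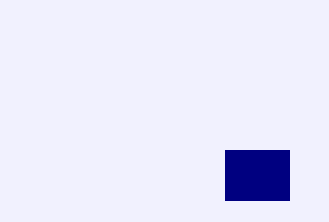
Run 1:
x0 = 225; y0 = 150; x1 = 289; y1 = 200; c = 'navy'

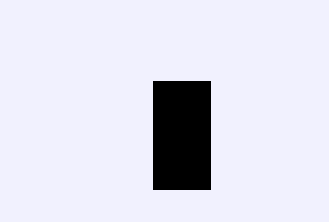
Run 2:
x0 = 153, y0 = 81, x1 = 210, y1 = 189, c = 'black'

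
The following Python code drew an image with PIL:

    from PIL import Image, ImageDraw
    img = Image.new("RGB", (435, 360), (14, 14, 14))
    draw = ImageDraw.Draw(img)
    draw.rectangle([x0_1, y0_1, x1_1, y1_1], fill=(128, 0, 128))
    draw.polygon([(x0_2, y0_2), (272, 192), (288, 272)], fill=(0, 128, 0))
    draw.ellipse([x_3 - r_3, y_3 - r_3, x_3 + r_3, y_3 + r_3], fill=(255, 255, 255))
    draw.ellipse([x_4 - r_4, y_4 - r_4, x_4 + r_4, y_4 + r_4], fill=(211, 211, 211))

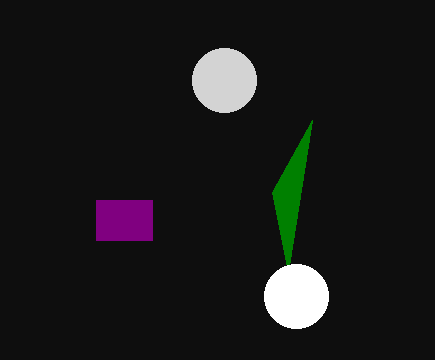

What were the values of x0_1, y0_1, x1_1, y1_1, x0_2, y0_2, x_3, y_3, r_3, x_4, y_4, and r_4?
x0_1 = 96; y0_1 = 200; x1_1 = 152; y1_1 = 240; x0_2 = 312; y0_2 = 120; x_3 = 296; y_3 = 296; r_3 = 32; x_4 = 224; y_4 = 80; r_4 = 32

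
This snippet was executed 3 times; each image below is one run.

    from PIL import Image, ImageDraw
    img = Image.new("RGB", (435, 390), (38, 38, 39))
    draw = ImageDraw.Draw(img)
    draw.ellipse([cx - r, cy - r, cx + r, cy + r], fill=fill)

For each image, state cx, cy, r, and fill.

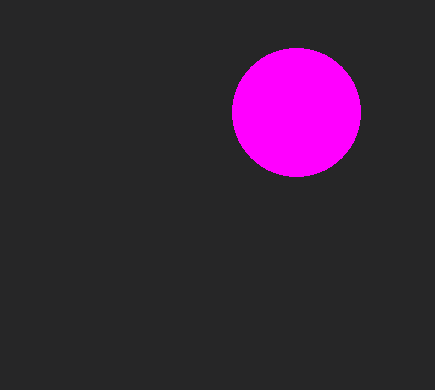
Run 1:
cx = 296; cy = 112; r = 64; fill = 'magenta'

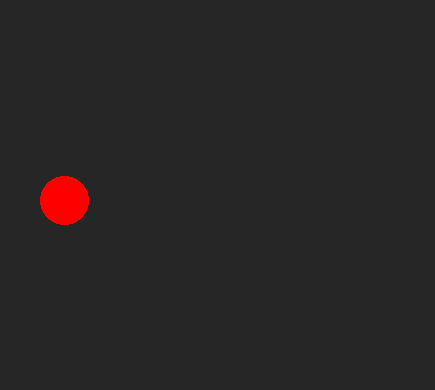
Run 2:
cx = 64
cy = 200
r = 24
fill = 'red'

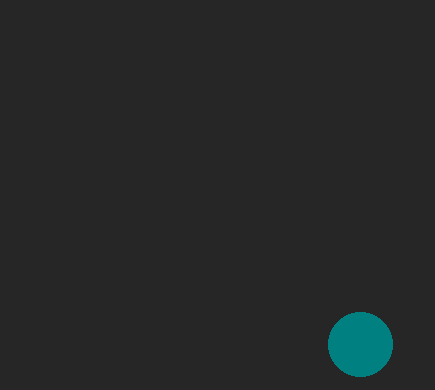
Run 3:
cx = 360; cy = 344; r = 32; fill = 'teal'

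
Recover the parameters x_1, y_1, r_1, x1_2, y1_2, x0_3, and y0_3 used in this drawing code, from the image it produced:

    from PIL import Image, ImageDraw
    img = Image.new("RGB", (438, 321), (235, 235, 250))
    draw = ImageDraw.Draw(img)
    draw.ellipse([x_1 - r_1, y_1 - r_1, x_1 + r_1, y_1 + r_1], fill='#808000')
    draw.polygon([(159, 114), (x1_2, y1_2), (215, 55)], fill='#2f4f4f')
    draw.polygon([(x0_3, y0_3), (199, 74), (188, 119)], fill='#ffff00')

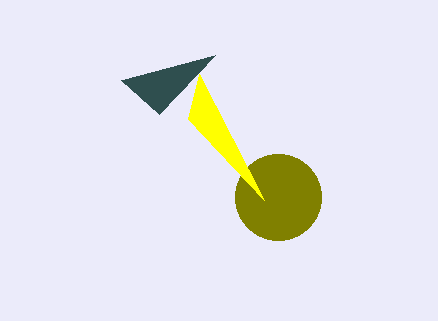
x_1 = 278
y_1 = 197
r_1 = 43
x1_2 = 121
y1_2 = 80
x0_3 = 264
y0_3 = 200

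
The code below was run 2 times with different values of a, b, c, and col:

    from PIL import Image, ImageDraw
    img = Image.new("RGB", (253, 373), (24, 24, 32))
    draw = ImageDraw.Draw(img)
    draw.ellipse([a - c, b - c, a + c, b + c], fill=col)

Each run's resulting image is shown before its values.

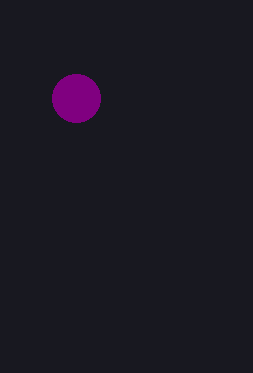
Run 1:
a = 76, b = 98, c = 24, col = 'purple'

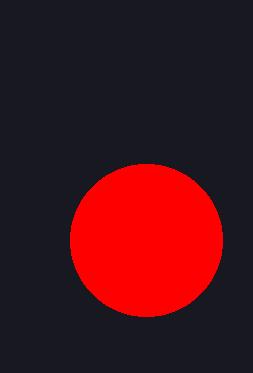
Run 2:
a = 146
b = 240
c = 76
col = 'red'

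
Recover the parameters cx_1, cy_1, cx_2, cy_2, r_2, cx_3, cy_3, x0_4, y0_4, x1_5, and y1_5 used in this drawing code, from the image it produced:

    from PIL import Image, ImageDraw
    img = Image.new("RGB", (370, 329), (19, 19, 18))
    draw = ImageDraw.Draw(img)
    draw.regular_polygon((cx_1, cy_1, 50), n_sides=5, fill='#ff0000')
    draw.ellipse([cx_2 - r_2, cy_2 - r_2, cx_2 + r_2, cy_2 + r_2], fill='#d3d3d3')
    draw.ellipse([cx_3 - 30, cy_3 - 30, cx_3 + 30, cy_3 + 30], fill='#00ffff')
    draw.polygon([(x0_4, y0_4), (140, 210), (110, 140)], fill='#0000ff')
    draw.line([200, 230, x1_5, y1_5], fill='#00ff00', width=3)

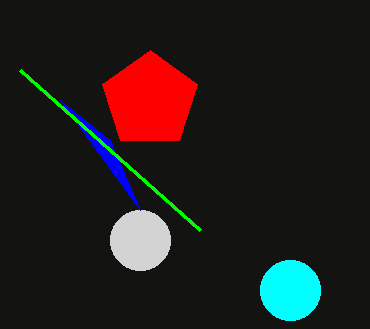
cx_1 = 150, cy_1 = 100, cx_2 = 140, cy_2 = 240, r_2 = 30, cx_3 = 290, cy_3 = 290, x0_4 = 60, y0_4 = 100, x1_5 = 20, y1_5 = 70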